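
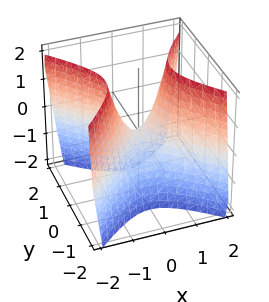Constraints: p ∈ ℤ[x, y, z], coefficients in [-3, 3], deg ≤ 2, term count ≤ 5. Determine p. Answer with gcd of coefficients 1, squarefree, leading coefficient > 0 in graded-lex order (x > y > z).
First, the degree is 2 — a hyperbolic paraboloid; a quadric.
Next, symmetries: mirror symmetry y ↦ −y ⇒ only even powers of y; it's symmetric under x → −x, forcing even powers of x.
Next, reading off the gridlines: it crosses the y-axis at the gridline y = 0; it crosses the x-axis at the gridline x = 0.
Finally, assembling these constraints gives the stated polynomial.

2*x^2 - 2*y^2 - z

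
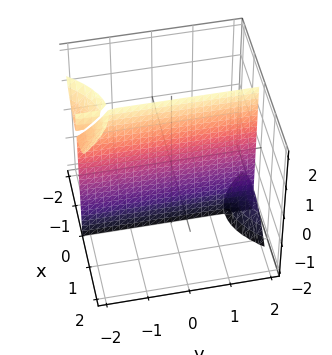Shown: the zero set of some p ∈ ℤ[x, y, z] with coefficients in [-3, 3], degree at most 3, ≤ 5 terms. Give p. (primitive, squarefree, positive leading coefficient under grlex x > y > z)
x^3 + x*y*z + 3*x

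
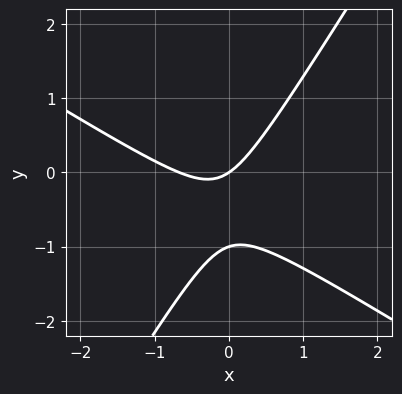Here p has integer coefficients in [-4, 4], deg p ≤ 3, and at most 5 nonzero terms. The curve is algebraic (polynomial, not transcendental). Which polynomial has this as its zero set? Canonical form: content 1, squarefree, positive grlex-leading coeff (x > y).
3*x^2 + 3*x*y - 3*y^2 + 2*x - 3*y

(a) The degree is 2 — a generic line meets the curve in up to 2 points.
(b) Against the integer gridlines: the y-axis gridline crossings are at y ∈ {-1, 0}; it meets the x-axis at x = 0 (among the integer gridlines).
(c) Fitting integer coefficients to these (and the overall shape) gives p.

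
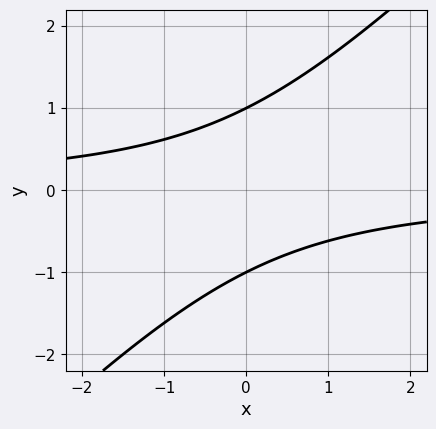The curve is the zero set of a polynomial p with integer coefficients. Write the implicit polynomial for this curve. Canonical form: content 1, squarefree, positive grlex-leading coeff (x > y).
x*y - y^2 + 1

First, degree: no degree-1 curve has this shape, so deg p = 2.
Next, against the integer gridlines: the y-axis gridline crossings are at y ∈ {-1, 1}; the curve avoids every integer x-axis point in the box.
Finally, together with the visible shape, these determine p as stated.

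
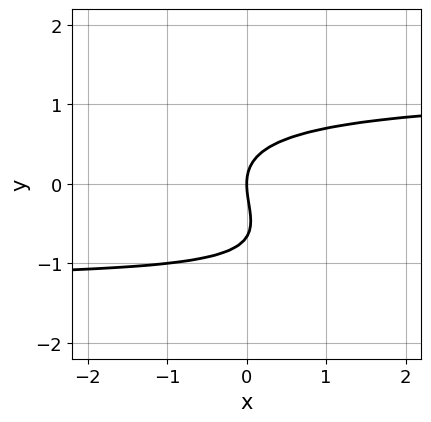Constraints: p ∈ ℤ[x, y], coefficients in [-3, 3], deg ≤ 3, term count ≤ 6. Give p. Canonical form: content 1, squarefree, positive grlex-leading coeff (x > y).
2*x*y^2 + 3*y^3 + 2*y^2 - 3*x

1. Degree: a generic line meets the curve in up to 3 points, so deg p = 3.
2. Reading off the gridlines: one x-axis crossing is at x = 0; it meets the y-axis at y = 0 (among the integer gridlines).
3. Fitting integer coefficients to these (and the overall shape) gives p.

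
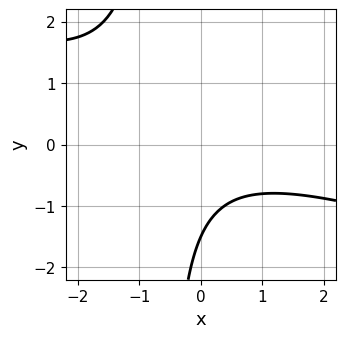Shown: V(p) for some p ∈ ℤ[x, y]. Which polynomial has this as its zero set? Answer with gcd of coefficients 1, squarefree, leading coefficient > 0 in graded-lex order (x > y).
The degree is 2 — the shape is more complex than any degree-1 curve.
Observable constraints: the curve avoids every integer x-axis point in the box.
The integer polynomial consistent with all of this is the stated p.

x^2 + 3*x*y + 2*y + 3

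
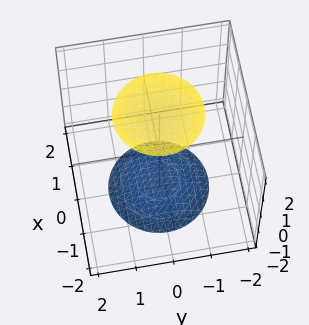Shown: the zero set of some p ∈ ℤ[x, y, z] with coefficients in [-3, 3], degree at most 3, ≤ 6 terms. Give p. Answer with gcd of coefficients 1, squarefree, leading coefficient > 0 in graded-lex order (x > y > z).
(a) The picture has 2 separate pieces. They look like related sheets of one shape, so recover p as a whole.
(b) The degree is 2 — two sheets facing apart; a quadric.
(c) Symmetries: the z ↦ −z reflection is a symmetry, so z appears only in even powers; the surface is invariant under rotation about z: p = q(x² + y², z).
(d) Against the integer gridlines: no y-intercept at any integer in the box; a circular section at z = 2 has radius exactly 1; it misses every integer gridline on the x-axis.
(e) Solving for integer coefficients yields p as stated.

x^2 + y^2 - z^2 + 3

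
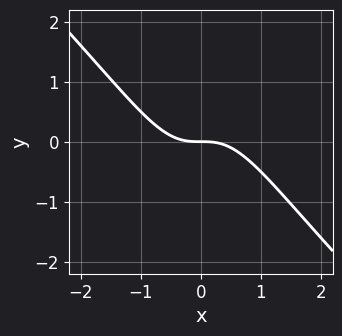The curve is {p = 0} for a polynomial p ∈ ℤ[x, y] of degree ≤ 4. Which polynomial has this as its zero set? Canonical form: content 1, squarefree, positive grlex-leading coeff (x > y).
x^3 + x^2*y + y

1. Degree: a generic line meets the curve in up to 3 points, so deg p = 3.
2. From the visible intercepts: it meets the y-axis at y = 0 (among the integer gridlines); it meets the x-axis at x = 0 (among the integer gridlines).
3. Putting this together gives p.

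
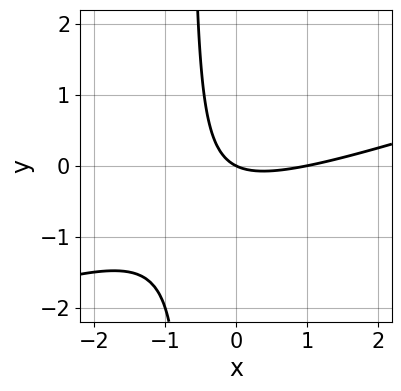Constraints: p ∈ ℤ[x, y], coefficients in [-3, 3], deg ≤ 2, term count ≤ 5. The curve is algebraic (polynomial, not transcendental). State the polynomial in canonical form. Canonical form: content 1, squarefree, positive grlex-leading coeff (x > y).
1. Degree: a generic line meets the curve in up to 2 points, so deg p = 2.
2. From the axis intercepts and sections: the x-axis gridline crossings are at x ∈ {0, 1}; it crosses the y-axis at the gridline y = 0.
3. These observations pin down the coefficients.

x^2 - 3*x*y - x - 2*y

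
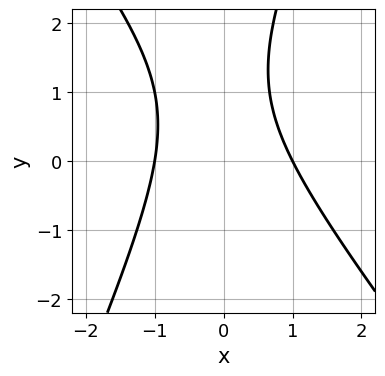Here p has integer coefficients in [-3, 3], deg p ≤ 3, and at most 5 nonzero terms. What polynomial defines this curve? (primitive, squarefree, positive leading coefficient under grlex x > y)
3*x^2 + x*y - y^2 + 2*y - 3

deg p = 2. The shape is more complex than any degree-1 curve.
Checking where it meets the axes: the curve avoids every integer y-axis point in the box; the x-axis gridline crossings are at x ∈ {-1, 1}.
The integer polynomial consistent with all of this is the stated p.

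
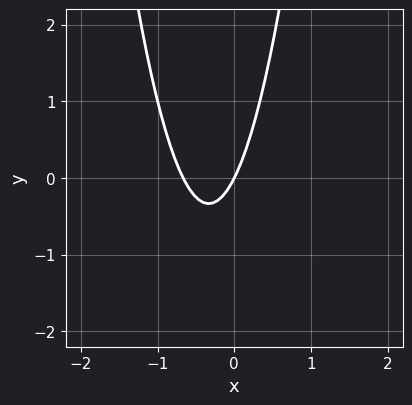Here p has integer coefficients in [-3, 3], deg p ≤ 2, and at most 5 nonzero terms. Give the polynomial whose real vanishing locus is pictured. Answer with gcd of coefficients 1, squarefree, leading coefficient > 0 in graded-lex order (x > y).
First, deg p = 2. The shape is more complex than any degree-1 curve.
Then, reading off the gridlines: it meets the y-axis at y = 0 (among the integer gridlines); one x-axis crossing is at x = 0.
Finally, matching integer coefficients to the picture gives p.

3*x^2 + 2*x - y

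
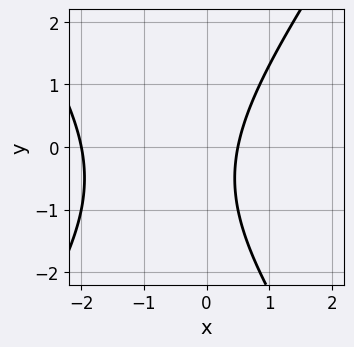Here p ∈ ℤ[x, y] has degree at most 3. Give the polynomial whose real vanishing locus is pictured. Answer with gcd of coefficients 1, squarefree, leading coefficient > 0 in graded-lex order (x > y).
1. Degree: the shape is more complex than any degree-1 curve, so deg p = 2.
2. Reading off the gridlines: the curve avoids every integer y-axis point in the box; it meets the x-axis at x = -2 (among the integer gridlines).
3. Putting this together gives p.

2*x^2 - y^2 + 3*x - y - 2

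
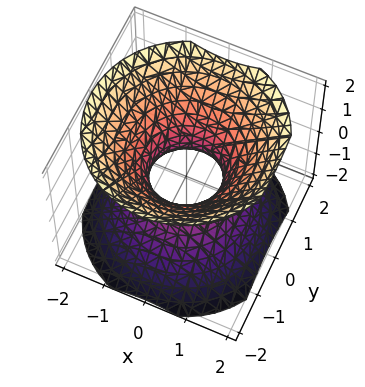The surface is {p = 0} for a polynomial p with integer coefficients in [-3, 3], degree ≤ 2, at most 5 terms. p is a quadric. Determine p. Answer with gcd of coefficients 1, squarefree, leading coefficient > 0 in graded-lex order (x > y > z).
1. The degree is 2 — one connected sheet with a waist; a quadric.
2. Symmetry: every cross-section ⟂ z is a circle, so x, y appear only via x² + y²; mirror symmetry z ↦ −z ⇒ only even powers of z.
3. Reading off the gridlines: no z-intercept at any integer in the box; a circular section at z = 0 has radius between 0 and 1.
4. Assembling these constraints gives the stated polynomial.

3*x^2 + 3*y^2 - 3*z^2 - 2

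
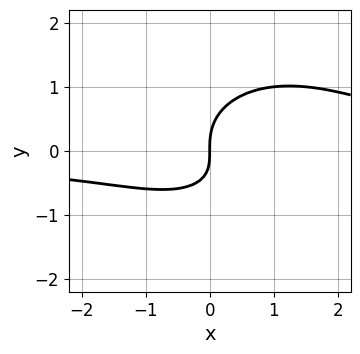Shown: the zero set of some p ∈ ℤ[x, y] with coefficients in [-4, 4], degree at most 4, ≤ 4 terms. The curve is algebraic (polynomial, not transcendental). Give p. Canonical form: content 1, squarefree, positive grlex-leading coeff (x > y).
2*x^2*y + 3*y^3 - 2*x*y - 3*x

(a) deg p = 3. The shape is more complex than any degree-2 curve.
(b) From the visible intercepts: it crosses the x-axis at the gridline x = 0; it meets the y-axis at y = 0 (among the integer gridlines).
(c) Fitting integer coefficients to these (and the overall shape) gives p.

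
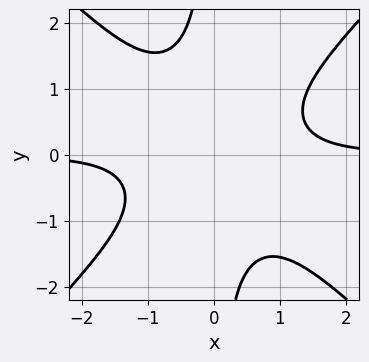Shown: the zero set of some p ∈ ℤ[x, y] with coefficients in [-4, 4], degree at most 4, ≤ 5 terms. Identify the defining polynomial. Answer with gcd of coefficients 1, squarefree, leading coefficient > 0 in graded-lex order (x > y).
First, degree: the shape is more complex than any degree-3 curve, so deg p = 4.
Then, against the integer gridlines: it misses every integer gridline on the y-axis; the curve avoids every integer x-axis point in the box.
Finally, matching integer coefficients to the picture gives p.

2*x^3*y - 2*x*y^3 - y^2 - 2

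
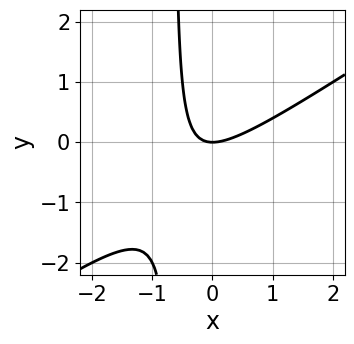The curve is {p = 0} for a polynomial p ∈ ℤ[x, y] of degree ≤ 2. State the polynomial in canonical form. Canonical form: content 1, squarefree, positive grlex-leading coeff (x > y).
First, degree: no degree-1 curve has this shape, so deg p = 2.
Then, checking where it meets the axes: one x-axis crossing is at x = 0; one y-axis crossing is at y = 0.
Finally, the integer polynomial consistent with all of this is the stated p.

2*x^2 - 3*x*y - 2*y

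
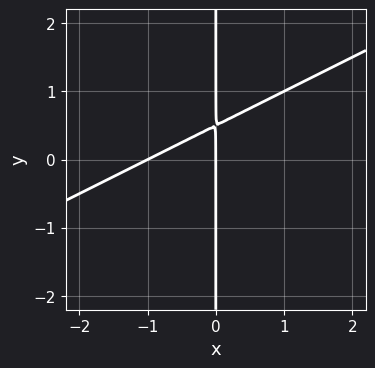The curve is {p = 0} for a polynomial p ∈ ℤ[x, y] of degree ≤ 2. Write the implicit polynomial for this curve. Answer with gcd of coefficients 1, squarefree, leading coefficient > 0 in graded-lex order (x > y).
x^2 - 2*x*y + x

First, the degree is 2 — a generic line meets the curve in up to 2 points.
Then, from the visible intercepts: the visible y-axis segment lies entirely on the curve; among the integer gridlines, it crosses the x-axis at x ∈ {-1, 0}.
Finally, the integer polynomial consistent with all of this is the stated p.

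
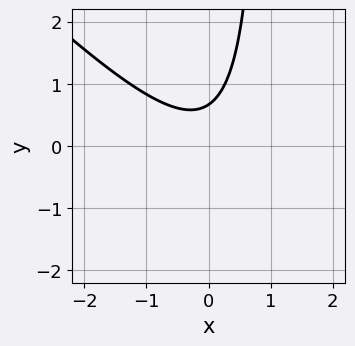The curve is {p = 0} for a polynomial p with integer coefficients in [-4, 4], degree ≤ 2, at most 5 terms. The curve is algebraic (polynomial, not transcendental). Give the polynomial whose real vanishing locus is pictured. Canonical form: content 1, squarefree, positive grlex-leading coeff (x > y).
3*x^2 + 3*x*y - 3*y + 2

deg p = 2. No degree-1 curve has this shape.
From the visible intercepts: the curve avoids every integer x-axis point in the box.
Assembling these constraints gives the stated polynomial.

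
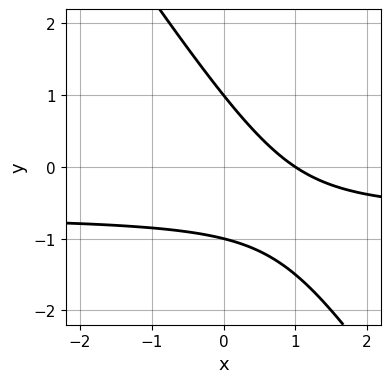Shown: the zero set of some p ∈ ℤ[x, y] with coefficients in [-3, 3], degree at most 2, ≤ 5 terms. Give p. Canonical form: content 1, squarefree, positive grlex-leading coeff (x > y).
First, deg p = 2. No degree-1 curve has this shape.
Then, checking where it meets the axes: it meets the x-axis at x = 1 (among the integer gridlines); among the integer gridlines, it crosses the y-axis at y ∈ {-1, 1}.
Finally, matching integer coefficients to the picture gives p.

3*x*y + 2*y^2 + 2*x - 2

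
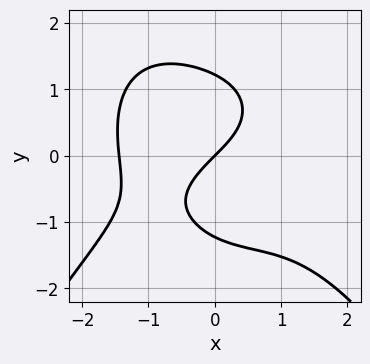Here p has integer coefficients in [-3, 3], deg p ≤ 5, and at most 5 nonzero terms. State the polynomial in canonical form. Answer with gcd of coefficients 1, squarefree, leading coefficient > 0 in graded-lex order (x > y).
The degree is 4 — no degree-3 curve has this shape.
From the axis intercepts and sections: it meets the y-axis at y = 0 (among the integer gridlines); one x-axis crossing is at x = 0.
Putting this together gives p.

x^4 + x^2*y + 2*y^3 + 3*x - 3*y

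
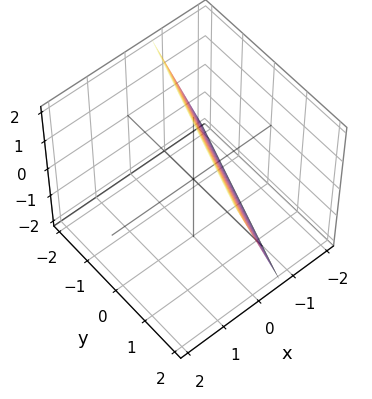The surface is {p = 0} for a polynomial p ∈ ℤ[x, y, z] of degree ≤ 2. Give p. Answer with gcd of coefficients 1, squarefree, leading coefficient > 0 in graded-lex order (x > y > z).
3*x - y - z + 2

1. Degree: the surface is flat (a plane), so deg p = 1.
2. From the axis intercepts and sections: one z-axis crossing is at z = 2; one y-axis crossing is at y = 2.
3. Assembling these constraints gives the stated polynomial.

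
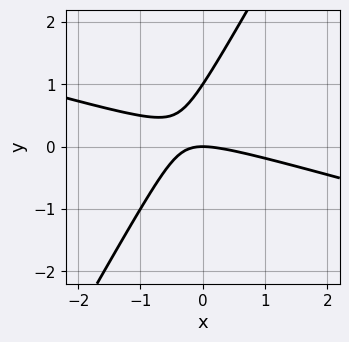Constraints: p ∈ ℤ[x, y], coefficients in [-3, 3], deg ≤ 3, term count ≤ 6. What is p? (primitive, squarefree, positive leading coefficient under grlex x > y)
x^2 + 3*x*y - 2*y^2 + 2*y

The degree is 2 — no degree-1 curve has this shape.
From the axis intercepts and sections: it meets the x-axis at x = 0 (among the integer gridlines); among the integer gridlines, it crosses the y-axis at y ∈ {0, 1}.
These observations pin down the coefficients.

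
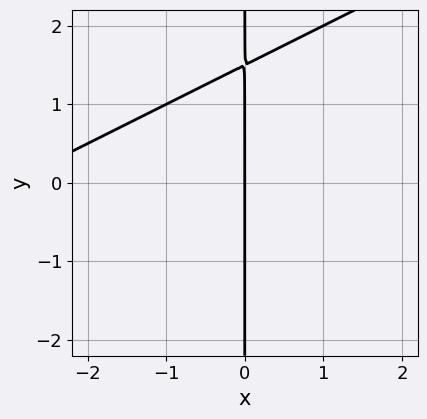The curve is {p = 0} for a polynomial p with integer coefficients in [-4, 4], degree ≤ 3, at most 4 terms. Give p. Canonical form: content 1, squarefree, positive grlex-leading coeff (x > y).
x^2 - 2*x*y + 3*x

First, degree: a generic line meets the curve in up to 2 points, so deg p = 2.
Next, reading off the gridlines: the visible y-axis segment lies entirely on the curve; one x-axis crossing is at x = 0.
Finally, matching integer coefficients to the picture gives p.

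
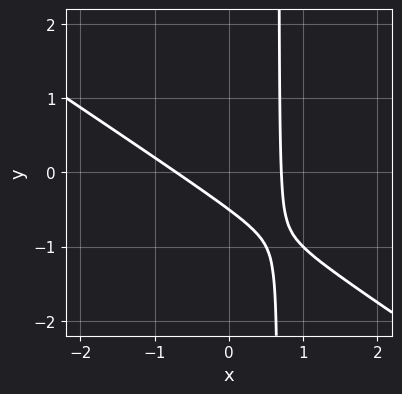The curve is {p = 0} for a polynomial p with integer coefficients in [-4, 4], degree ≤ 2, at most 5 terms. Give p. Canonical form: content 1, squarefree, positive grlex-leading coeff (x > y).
2*x^2 + 3*x*y - 2*y - 1

Degree: a generic line meets the curve in up to 2 points, so deg p = 2.
Solving for integer coefficients yields p as stated.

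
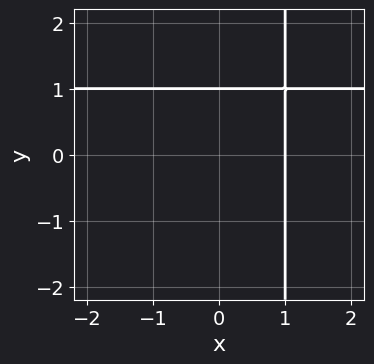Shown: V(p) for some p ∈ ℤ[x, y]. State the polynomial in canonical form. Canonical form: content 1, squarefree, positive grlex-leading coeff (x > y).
x*y - x - y + 1

1. deg p = 2. No degree-1 curve has this shape.
2. Observable constraints: one x-axis crossing is at x = 1; it meets the y-axis at y = 1 (among the integer gridlines).
3. Putting this together gives p.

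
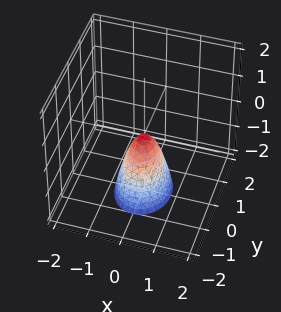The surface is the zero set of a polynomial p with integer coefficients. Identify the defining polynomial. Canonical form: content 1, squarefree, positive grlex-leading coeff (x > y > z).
(a) The degree is 2 — a paraboloid; a quadric.
(b) Symmetries: it's symmetric under x → −x, forcing even powers of x; the y ↦ −y reflection is a symmetry, so y appears only in even powers.
(c) Against the integer gridlines: it crosses the z-axis at the gridline z = 0; it crosses the y-axis at the gridline y = 0.
(d) Matching integer coefficients to the picture gives p.

3*x^2 + 2*y^2 + z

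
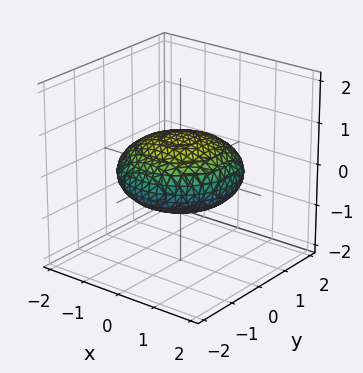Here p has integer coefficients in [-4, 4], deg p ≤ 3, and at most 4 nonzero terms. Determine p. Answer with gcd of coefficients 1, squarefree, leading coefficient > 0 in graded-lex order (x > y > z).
x^2 + y^2 + 3*z^2 - 2

deg p = 2.
Symmetries: every cross-section ⟂ z is a circle, so x, y appear only via x² + y².
Observable constraints: a circular section at z = 0 has radius between 1 and 2.
The integer polynomial consistent with all of this is the stated p.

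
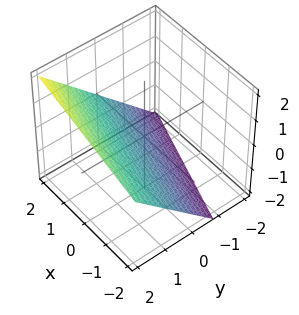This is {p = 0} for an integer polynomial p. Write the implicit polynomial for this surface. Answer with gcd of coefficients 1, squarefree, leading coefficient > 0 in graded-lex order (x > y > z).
x + 3*y - 3*z - 2

(a) deg p = 1. Every cross-section is a straight line — this is a plane.
(b) Against the integer gridlines: it crosses the x-axis at the gridline x = 2.
(c) Solving for integer coefficients yields p as stated.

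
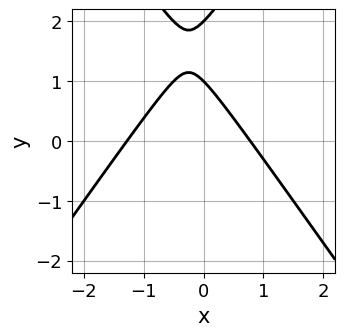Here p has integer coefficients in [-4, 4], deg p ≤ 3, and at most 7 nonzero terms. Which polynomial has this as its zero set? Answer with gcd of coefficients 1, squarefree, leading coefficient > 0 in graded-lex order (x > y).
(a) Degree: the shape is more complex than any degree-1 curve, so deg p = 2.
(b) Observable constraints: among the integer gridlines, it crosses the y-axis at y ∈ {1, 2}.
(c) Fitting integer coefficients to these (and the overall shape) gives p.

2*x^2 - y^2 + x + 3*y - 2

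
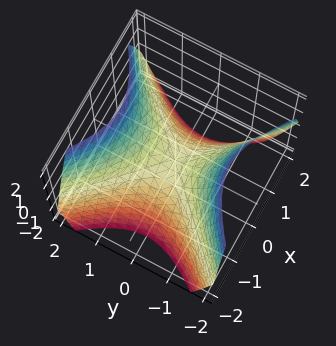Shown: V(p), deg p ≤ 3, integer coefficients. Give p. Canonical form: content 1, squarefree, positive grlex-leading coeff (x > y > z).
x^2 - y^2 + z

The degree is 2 — a hyperbolic paraboloid; a quadric.
Symmetries: it's symmetric under x → −x, forcing even powers of x; the y ↦ −y reflection is a symmetry, so y appears only in even powers.
Checking where it meets the axes: it meets the z-axis at z = 0 (among the integer gridlines); it meets the y-axis at y = 0 (among the integer gridlines).
Matching integer coefficients to the picture gives p.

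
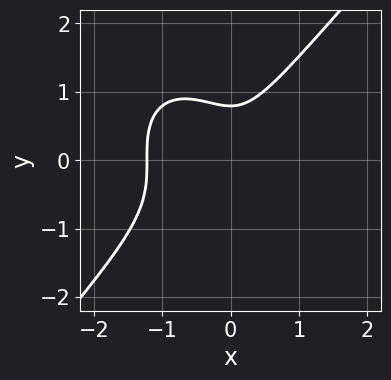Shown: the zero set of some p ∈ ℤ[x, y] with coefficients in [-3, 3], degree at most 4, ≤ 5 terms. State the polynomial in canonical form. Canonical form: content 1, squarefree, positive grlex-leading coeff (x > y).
(a) The degree is 3 — the shape is more complex than any degree-2 curve.
(b) Putting this together gives p.

3*x^3 - 2*y^3 + 3*x^2 + 1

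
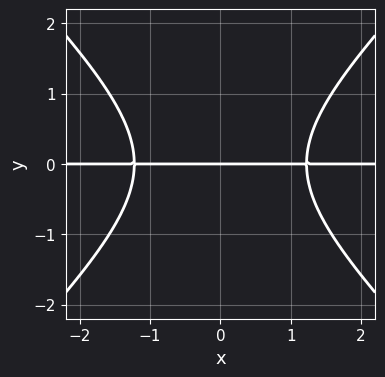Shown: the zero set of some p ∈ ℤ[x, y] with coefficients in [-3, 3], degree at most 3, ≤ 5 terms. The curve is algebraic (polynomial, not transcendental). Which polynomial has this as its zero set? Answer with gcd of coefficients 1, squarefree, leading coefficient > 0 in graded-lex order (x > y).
2*x^2*y - 2*y^3 - 3*y

First, degree: no degree-2 curve has this shape, so deg p = 3.
Next, symmetries: the x ↦ −x reflection is a symmetry, so x appears only in even powers.
Next, checking where it meets the axes: the visible x-axis segment lies entirely on the curve; one y-axis crossing is at y = 0.
Finally, fitting integer coefficients to these (and the overall shape) gives p.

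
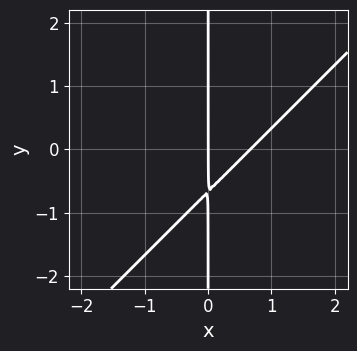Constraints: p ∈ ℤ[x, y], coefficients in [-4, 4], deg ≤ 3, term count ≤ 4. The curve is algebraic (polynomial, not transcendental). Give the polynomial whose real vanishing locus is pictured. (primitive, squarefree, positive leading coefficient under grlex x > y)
1. The degree is 2 — a generic line meets the curve in up to 2 points.
2. From the axis intercepts and sections: the visible y-axis segment lies entirely on the curve; it crosses the x-axis at the gridline x = 0.
3. Together with the visible shape, these determine p as stated.

3*x^2 - 3*x*y - 2*x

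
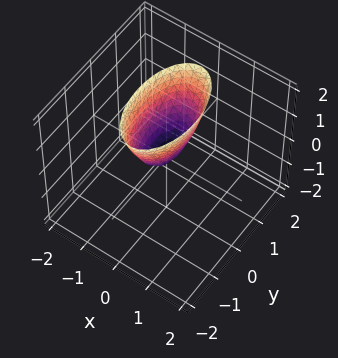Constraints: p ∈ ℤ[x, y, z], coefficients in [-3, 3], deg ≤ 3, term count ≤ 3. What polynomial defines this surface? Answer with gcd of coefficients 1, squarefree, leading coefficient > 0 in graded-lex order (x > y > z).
1. The degree is 2 — a single bowl opening along one axis; a quadric.
2. Symmetries: it's symmetric under x → −x, forcing even powers of x; mirror symmetry y ↦ −y ⇒ only even powers of y.
3. Observable constraints: it meets the x-axis at x = 0 (among the integer gridlines); it meets the z-axis at z = 0 (among the integer gridlines); it crosses the y-axis at the gridline y = 0.
4. The integer polynomial consistent with all of this is the stated p.

3*x^2 + y^2 - z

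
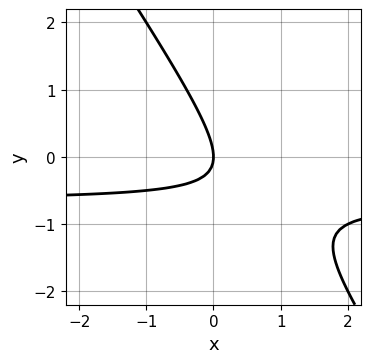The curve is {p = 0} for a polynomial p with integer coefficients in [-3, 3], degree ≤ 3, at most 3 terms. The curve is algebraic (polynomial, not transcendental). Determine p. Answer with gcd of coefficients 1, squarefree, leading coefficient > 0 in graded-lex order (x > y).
3*x*y + 2*y^2 + 2*x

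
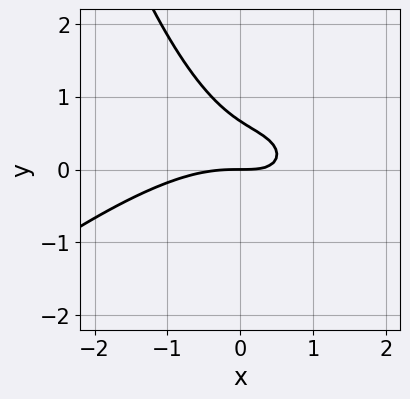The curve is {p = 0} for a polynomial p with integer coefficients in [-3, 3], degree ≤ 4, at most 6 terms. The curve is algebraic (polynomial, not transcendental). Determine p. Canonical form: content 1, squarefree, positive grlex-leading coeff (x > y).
x^3 - x^2*y + 2*x*y + 3*y^2 - 2*y

1. deg p = 3. No degree-2 curve has this shape.
2. From the visible intercepts: it meets the y-axis at y = 0 (among the integer gridlines); it meets the x-axis at x = 0 (among the integer gridlines).
3. Putting this together gives p.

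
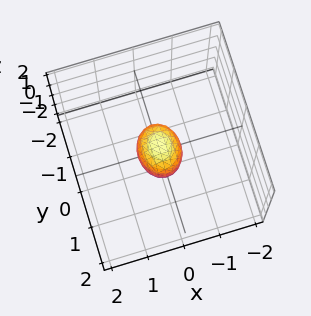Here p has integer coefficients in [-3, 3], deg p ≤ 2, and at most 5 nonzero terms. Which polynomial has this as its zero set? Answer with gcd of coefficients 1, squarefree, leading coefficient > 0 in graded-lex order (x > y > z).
3*x^2 + 2*y^2 + 2*z^2 - 1

(a) deg p = 2. A closed, bounded, convex surface; a quadric.
(b) Symmetries: it's symmetric under z → −z, forcing even powers of z; the y ↦ −y reflection is a symmetry, so y appears only in even powers; the x ↦ −x reflection is a symmetry, so x appears only in even powers.
(c) These observations pin down the coefficients.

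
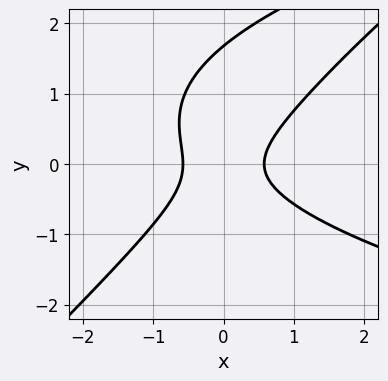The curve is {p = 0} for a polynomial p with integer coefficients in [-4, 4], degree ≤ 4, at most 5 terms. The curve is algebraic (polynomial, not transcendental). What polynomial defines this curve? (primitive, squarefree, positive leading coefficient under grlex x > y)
2*x*y^2 - 2*y^3 - 3*x^2 + 3*y^2 + 1

The degree is 3 — the shape is more complex than any degree-2 curve.
Matching integer coefficients to the picture gives p.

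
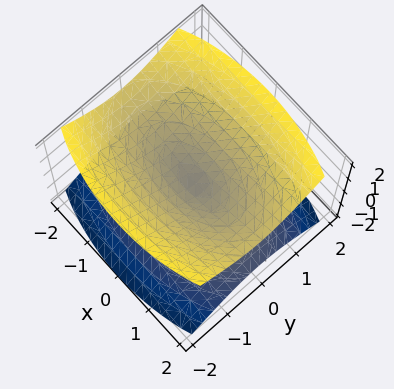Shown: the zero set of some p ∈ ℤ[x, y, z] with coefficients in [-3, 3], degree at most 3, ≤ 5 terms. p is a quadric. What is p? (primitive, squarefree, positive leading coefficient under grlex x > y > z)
x^2 + 3*y^2 - 3*z^2

1. I count 2 distinct pieces. They look like related sheets of one shape, so recover p as a whole.
2. The degree is 2 — two nappes meeting at a single point; a quadric.
3. Symmetries: it's symmetric under x → −x, forcing even powers of x; it's symmetric under y → −y, forcing even powers of y; mirror symmetry z ↦ −z ⇒ only even powers of z.
4. From the axis intercepts and sections: it crosses the y-axis at the gridline y = 0; one x-axis crossing is at x = 0; it meets the z-axis at z = 0 (among the integer gridlines).
5. Assembling these constraints gives the stated polynomial.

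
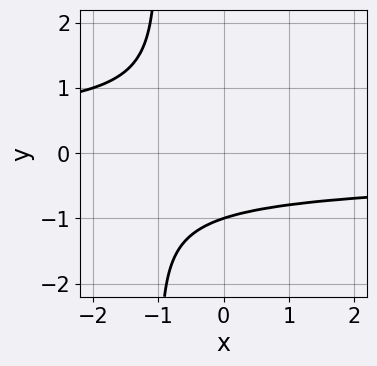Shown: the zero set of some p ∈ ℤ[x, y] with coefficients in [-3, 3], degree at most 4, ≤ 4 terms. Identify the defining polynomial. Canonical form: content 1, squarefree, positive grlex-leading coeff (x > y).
x*y^3 + y^3 + 1

(a) Degree: a generic line meets the curve in up to 4 points, so deg p = 4.
(b) From the visible intercepts: it meets the y-axis at y = -1 (among the integer gridlines); the curve avoids every integer x-axis point in the box.
(c) Matching integer coefficients to the picture gives p.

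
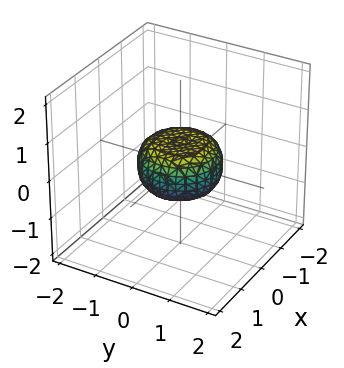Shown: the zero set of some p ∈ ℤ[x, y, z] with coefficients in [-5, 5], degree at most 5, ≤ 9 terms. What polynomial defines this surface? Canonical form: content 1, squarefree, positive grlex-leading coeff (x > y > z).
2*x^4 + 4*x^2*y^2 + 2*y^4 - x^2 - y^2 + 3*z^2 - 1

First, deg p = 4. No degree-3 surface has this shape.
Then, symmetries: rotational symmetry about the z-axis ⇒ p depends on x, y only through x² + y².
Then, checking where it meets the axes: among the integer gridlines, it crosses the y-axis at y ∈ {-1, 1}; a circular section at z = 0 has radius exactly 1; among the integer gridlines, it crosses the x-axis at x ∈ {-1, 1}.
Finally, fitting integer coefficients to these (and the overall shape) gives p.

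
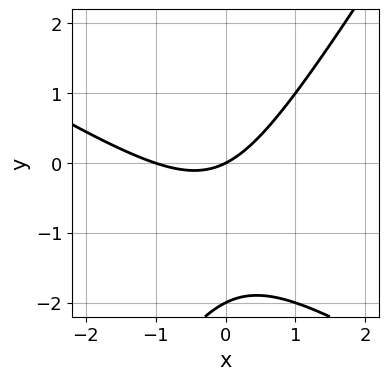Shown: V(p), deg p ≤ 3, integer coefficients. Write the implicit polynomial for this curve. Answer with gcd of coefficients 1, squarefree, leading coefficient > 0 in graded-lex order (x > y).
x^2 + x*y - y^2 + x - 2*y

1. The degree is 2 — a generic line meets the curve in up to 2 points.
2. From the axis intercepts and sections: among the integer gridlines, it crosses the x-axis at x ∈ {-1, 0}; the y-axis gridline crossings are at y ∈ {-2, 0}.
3. Fitting integer coefficients to these (and the overall shape) gives p.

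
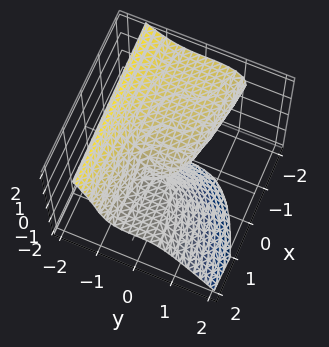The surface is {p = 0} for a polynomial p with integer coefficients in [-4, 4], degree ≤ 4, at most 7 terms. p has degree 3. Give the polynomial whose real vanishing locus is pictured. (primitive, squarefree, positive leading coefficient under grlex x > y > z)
x*z^2 - 2*y^3 - z^3 - 2*x*z + z

(a) deg p = 3. A generic line meets the surface in up to 3 points.
(b) Reading off the gridlines: it crosses the y-axis at the gridline y = 0; every point of the x-axis in the box is on the surface; the z-axis gridline crossings are at z ∈ {-1, 0, 1}.
(c) The integer polynomial consistent with all of this is the stated p.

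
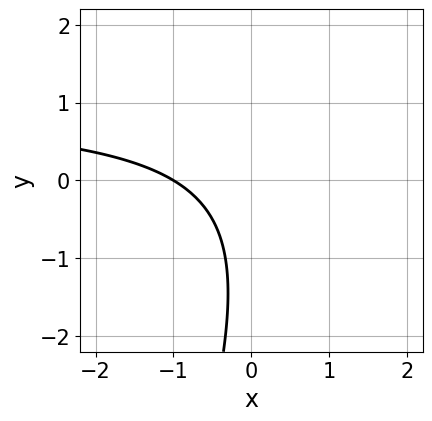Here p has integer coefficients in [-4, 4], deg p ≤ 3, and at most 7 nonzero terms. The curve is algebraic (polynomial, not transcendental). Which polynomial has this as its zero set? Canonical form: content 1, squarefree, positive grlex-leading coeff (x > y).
Degree: a generic line meets the curve in up to 2 points, so deg p = 2.
From the visible intercepts: the curve avoids every integer y-axis point in the box; it crosses the x-axis at the gridline x = -1.
The integer polynomial consistent with all of this is the stated p.

3*x*y - y^2 - 3*x - 2*y - 3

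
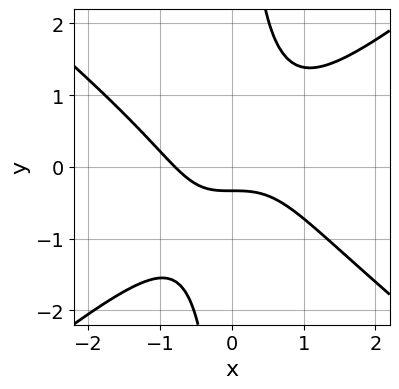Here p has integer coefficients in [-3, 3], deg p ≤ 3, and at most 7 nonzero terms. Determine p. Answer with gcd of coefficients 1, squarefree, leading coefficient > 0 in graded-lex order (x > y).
2*x^3 - 3*x*y^2 - x*y + 3*y + 1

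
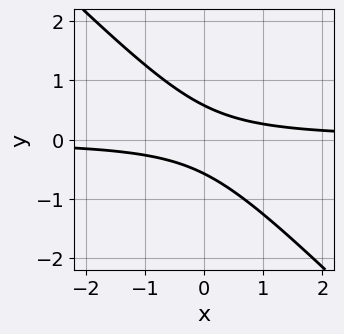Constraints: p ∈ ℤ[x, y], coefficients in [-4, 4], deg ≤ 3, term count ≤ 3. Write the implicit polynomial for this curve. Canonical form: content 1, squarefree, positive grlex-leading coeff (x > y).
First, deg p = 2.
Next, from the axis intercepts and sections: the curve avoids every integer x-axis point in the box.
Finally, matching integer coefficients to the picture gives p.

3*x*y + 3*y^2 - 1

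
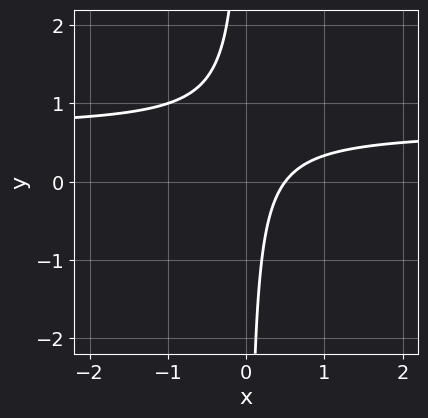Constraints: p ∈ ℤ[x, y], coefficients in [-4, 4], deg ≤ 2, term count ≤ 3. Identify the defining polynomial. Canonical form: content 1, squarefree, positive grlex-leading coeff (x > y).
First, the degree is 2 — a generic line meets the curve in up to 2 points.
Next, from the visible intercepts: no y-intercept at any integer in the box.
Finally, putting this together gives p.

3*x*y - 2*x + 1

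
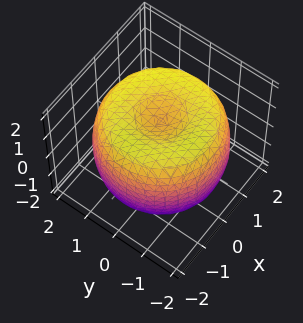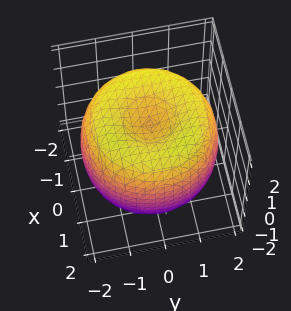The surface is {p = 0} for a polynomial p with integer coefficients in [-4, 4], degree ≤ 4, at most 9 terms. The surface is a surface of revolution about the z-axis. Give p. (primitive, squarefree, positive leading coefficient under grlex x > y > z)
x^4 + 2*x^2*y^2 + y^4 - 3*x^2 - 3*y^2 + 2*z^2 - 2

1. The degree is 4 — a generic line meets the surface in up to 4 points.
2. Symmetries: rotational symmetry about the z-axis ⇒ p depends on x, y only through x² + y².
3. Checking where it meets the axes: among the integer gridlines, it crosses the z-axis at z ∈ {-1, 1}; a circular section at z = 1 has radius between 1 and 2.
4. Matching integer coefficients to the picture gives p.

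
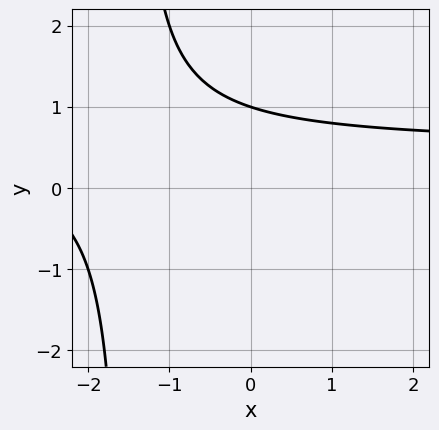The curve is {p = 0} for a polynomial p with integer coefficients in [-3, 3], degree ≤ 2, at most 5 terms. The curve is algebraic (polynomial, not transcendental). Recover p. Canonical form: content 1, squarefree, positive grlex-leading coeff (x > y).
1. Degree: a generic line meets the curve in up to 2 points, so deg p = 2.
2. From the visible intercepts: it misses every integer gridline on the x-axis; it meets the y-axis at y = 1 (among the integer gridlines).
3. Assembling these constraints gives the stated polynomial.

2*x*y - x + 3*y - 3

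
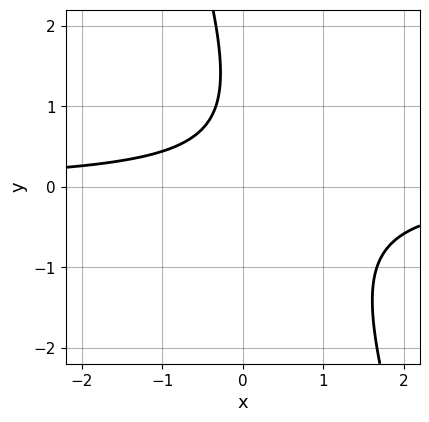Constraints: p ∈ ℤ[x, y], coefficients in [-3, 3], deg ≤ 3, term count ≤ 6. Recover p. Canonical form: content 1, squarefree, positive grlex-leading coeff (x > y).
1. Degree: no degree-1 curve has this shape, so deg p = 2.
2. Checking where it meets the axes: the curve avoids every integer y-axis point in the box; it misses every integer gridline on the x-axis.
3. The integer polynomial consistent with all of this is the stated p.

3*x*y + y^2 - 2*y + 2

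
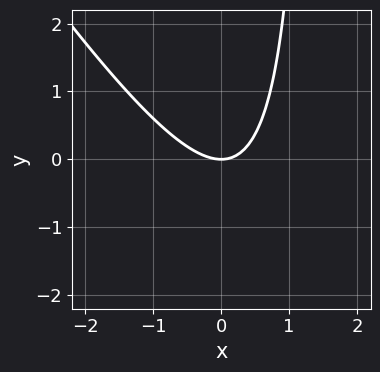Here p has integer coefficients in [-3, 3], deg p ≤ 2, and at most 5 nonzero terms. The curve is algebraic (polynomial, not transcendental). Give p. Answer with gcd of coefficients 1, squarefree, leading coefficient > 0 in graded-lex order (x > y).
(a) Degree: the shape is more complex than any degree-1 curve, so deg p = 2.
(b) Checking where it meets the axes: one x-axis crossing is at x = 0; it meets the y-axis at y = 0 (among the integer gridlines).
(c) The integer polynomial consistent with all of this is the stated p.

3*x^2 + 2*x*y - 3*y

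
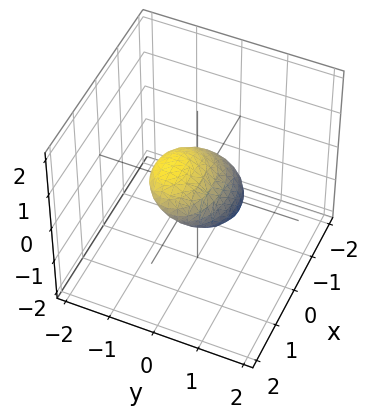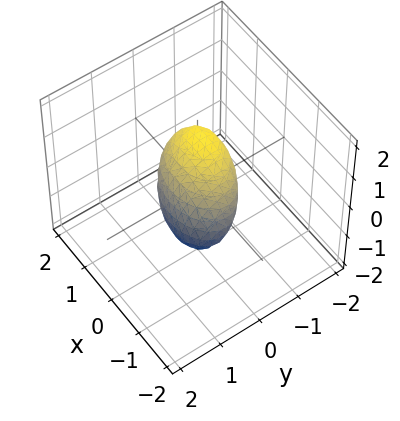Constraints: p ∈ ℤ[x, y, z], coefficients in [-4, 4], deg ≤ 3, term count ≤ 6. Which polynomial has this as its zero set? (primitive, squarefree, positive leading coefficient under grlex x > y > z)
1. Degree: the shape is more complex than any degree-1 surface, so deg p = 2.
2. Against the integer gridlines: among the integer gridlines, it crosses the x-axis at x ∈ {-1, 1}.
3. These observations pin down the coefficients.

x^2 - x*z + 2*y^2 + 2*y*z + 2*z^2 - 1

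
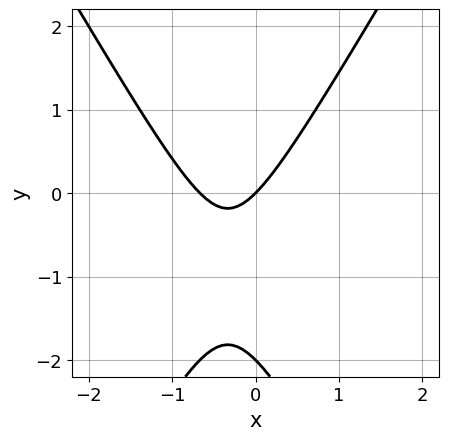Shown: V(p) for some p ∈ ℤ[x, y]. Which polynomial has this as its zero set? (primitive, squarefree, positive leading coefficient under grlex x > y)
(a) The degree is 2 — no degree-1 curve has this shape.
(b) Checking where it meets the axes: it meets the x-axis at x = 0 (among the integer gridlines); among the integer gridlines, it crosses the y-axis at y ∈ {-2, 0}.
(c) Fitting integer coefficients to these (and the overall shape) gives p.

3*x^2 - y^2 + 2*x - 2*y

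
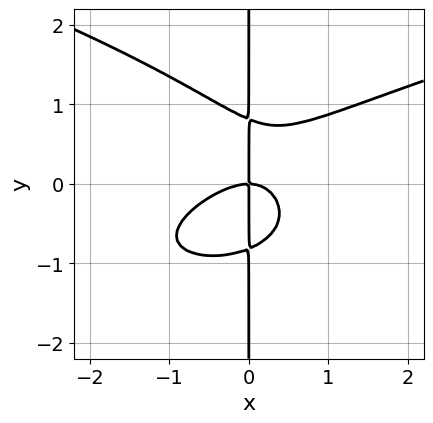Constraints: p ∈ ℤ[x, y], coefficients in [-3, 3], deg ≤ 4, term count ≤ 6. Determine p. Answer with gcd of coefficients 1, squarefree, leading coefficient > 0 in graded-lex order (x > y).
3*x*y^3 - 2*x^3 + 2*x^2*y - 2*x*y

The degree is 4 — a generic line meets the curve in up to 4 points.
Against the integer gridlines: the visible y-axis segment lies entirely on the curve; it meets the x-axis at x = 0 (among the integer gridlines).
These observations pin down the coefficients.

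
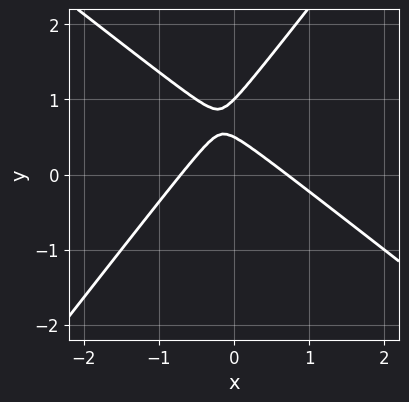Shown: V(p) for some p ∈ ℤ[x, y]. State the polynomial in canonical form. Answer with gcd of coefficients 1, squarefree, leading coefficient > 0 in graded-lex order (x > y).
2*x^2 + x*y - 2*y^2 + 3*y - 1

1. Degree: the shape is more complex than any degree-1 curve, so deg p = 2.
2. Observable constraints: it crosses the y-axis at the gridline y = 1.
3. Fitting integer coefficients to these (and the overall shape) gives p.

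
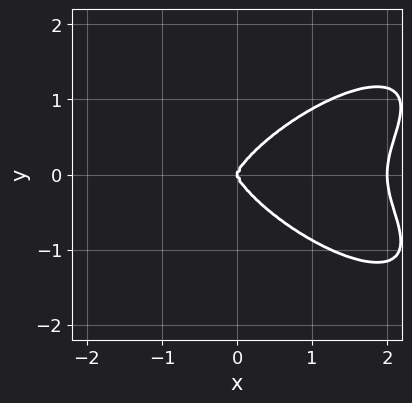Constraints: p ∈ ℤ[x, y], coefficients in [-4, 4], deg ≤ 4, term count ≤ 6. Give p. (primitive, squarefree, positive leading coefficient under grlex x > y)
x^4 - x^2*y^2 + 3*y^4 - 2*x^3

(a) Degree: no degree-3 curve has this shape, so deg p = 4.
(b) Symmetries: the y ↦ −y reflection is a symmetry, so y appears only in even powers.
(c) Checking where it meets the axes: it meets the y-axis at y = 0 (among the integer gridlines); among the integer gridlines, it crosses the x-axis at x ∈ {0, 2}.
(d) The integer polynomial consistent with all of this is the stated p.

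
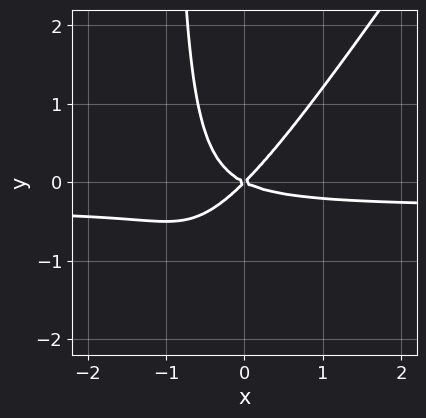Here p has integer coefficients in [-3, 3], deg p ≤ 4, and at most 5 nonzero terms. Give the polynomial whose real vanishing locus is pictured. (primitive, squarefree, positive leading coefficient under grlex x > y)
3*x^2*y - 2*x*y^2 + x^2 + x*y - 2*y^2

deg p = 3. The shape is more complex than any degree-2 curve.
Checking where it meets the axes: one x-axis crossing is at x = 0; one y-axis crossing is at y = 0.
Putting this together gives p.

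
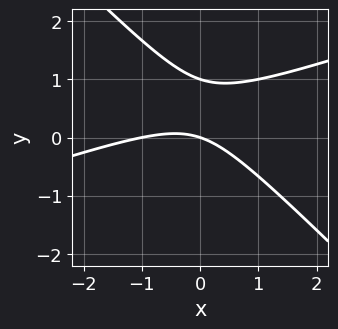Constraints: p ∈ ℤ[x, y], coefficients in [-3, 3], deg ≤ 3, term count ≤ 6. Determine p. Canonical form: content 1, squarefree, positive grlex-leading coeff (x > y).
x^2 - 2*x*y - 3*y^2 + x + 3*y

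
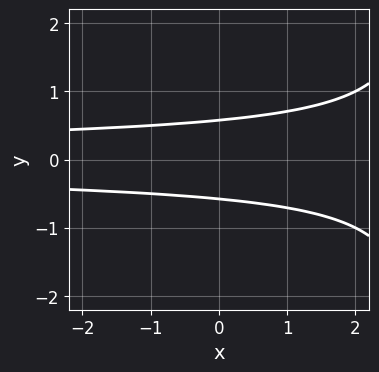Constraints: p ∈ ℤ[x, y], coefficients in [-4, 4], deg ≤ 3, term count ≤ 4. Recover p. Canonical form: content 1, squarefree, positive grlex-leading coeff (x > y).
x*y^2 - 3*y^2 + 1

First, degree: the shape is more complex than any degree-2 curve, so deg p = 3.
Then, symmetries: mirror symmetry y ↦ −y ⇒ only even powers of y.
Then, from the axis intercepts and sections: it misses every integer gridline on the x-axis.
Finally, matching integer coefficients to the picture gives p.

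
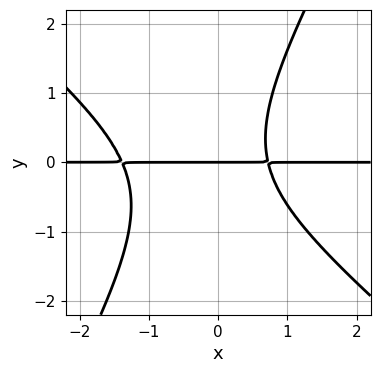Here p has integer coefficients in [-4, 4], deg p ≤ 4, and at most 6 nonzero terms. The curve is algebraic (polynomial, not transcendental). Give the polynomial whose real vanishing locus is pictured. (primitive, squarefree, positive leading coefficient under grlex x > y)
(a) Degree: the shape is more complex than any degree-2 curve, so deg p = 3.
(b) Reading off the gridlines: one y-axis crossing is at y = 0; the visible x-axis segment lies entirely on the curve.
(c) The integer polynomial consistent with all of this is the stated p.

3*x^2*y + 2*x*y^2 - 2*y^3 + 2*x*y - 3*y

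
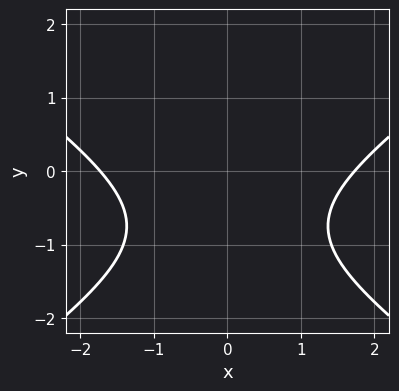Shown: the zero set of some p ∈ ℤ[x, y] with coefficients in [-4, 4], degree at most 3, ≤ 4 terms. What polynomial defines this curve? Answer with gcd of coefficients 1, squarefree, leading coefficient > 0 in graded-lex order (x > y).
deg p = 2. The shape is more complex than any degree-1 curve.
Symmetries: mirror symmetry x ↦ −x ⇒ only even powers of x.
Observable constraints: the curve avoids every integer y-axis point in the box.
Fitting integer coefficients to these (and the overall shape) gives p.

x^2 - 2*y^2 - 3*y - 3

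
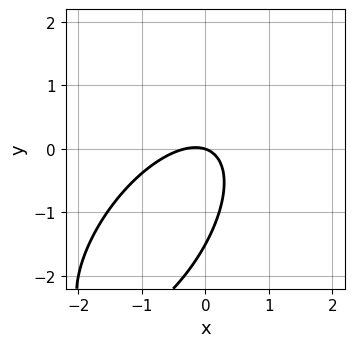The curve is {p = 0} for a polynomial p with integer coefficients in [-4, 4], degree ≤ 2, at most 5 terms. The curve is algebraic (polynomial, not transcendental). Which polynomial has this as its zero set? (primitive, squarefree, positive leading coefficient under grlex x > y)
First, deg p = 2. No degree-1 curve has this shape.
Then, checking where it meets the axes: it meets the x-axis at x = 0 (among the integer gridlines); one y-axis crossing is at y = 0.
Finally, solving for integer coefficients yields p as stated.

3*x^2 - 3*x*y + 2*y^2 + x + 3*y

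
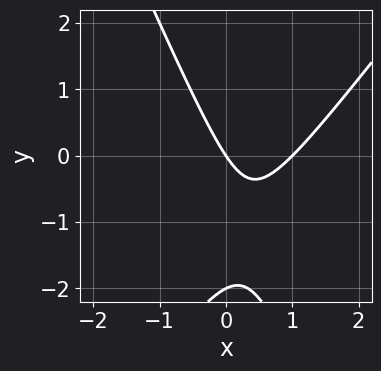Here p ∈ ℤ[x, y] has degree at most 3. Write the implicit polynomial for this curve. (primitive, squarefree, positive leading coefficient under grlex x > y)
First, deg p = 2.
Next, from the visible intercepts: among the integer gridlines, it crosses the x-axis at x ∈ {0, 1}; the y-axis gridline crossings are at y ∈ {-2, 0}.
Finally, together with the visible shape, these determine p as stated.

3*x^2 - x*y - y^2 - 3*x - 2*y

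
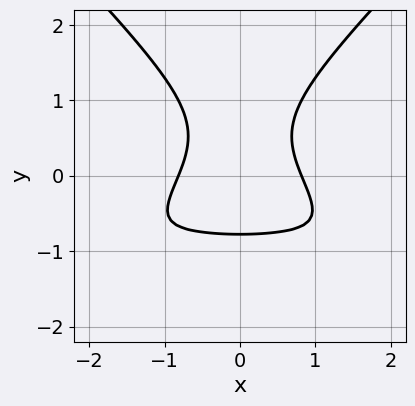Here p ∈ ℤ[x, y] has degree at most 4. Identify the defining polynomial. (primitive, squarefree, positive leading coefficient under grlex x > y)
3*x^2*y - 3*y^3 + 3*x^2 + y^2 - 2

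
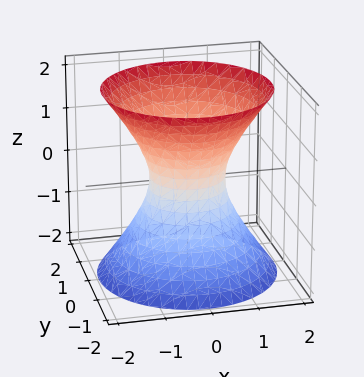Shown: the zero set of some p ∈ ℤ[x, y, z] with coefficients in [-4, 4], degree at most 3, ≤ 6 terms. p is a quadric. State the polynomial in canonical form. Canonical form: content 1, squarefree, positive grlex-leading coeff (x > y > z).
First, degree: an hourglass — one-sheet hyperboloid; a quadric, so deg p = 2.
Then, symmetries: the z-axis is an axis of rotation, so x and y enter only as x² + y²; it's symmetric under z → −z, forcing even powers of z.
Then, from the visible intercepts: a circular section at z = 1 has radius between 1 and 2; no z-intercept at any integer in the box.
Finally, fitting integer coefficients to these (and the overall shape) gives p.

3*x^2 + 3*y^2 - 2*z^2 - 2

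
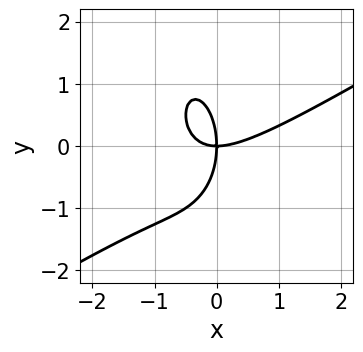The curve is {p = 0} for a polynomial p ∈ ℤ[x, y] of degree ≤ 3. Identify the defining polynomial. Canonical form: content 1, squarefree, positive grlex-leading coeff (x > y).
2*x^3 - 3*x^2*y - y^3 - 3*x*y

The degree is 3 — the shape is more complex than any degree-2 curve.
Checking where it meets the axes: it meets the x-axis at x = 0 (among the integer gridlines); it crosses the y-axis at the gridline y = 0.
Assembling these constraints gives the stated polynomial.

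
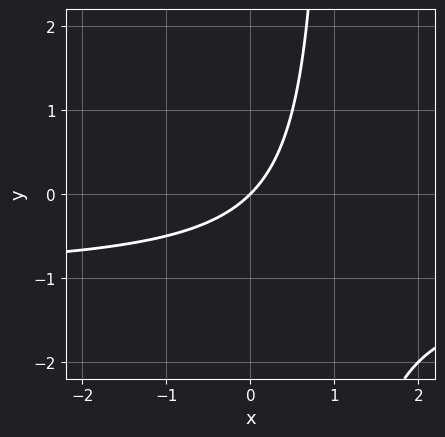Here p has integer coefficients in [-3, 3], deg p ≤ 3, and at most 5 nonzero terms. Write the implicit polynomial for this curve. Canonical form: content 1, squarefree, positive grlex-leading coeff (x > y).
1. deg p = 2. A generic line meets the curve in up to 2 points.
2. From the visible intercepts: it crosses the y-axis at the gridline y = 0; it meets the x-axis at x = 0 (among the integer gridlines).
3. Putting this together gives p.

x*y + x - y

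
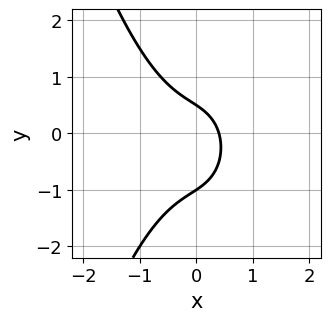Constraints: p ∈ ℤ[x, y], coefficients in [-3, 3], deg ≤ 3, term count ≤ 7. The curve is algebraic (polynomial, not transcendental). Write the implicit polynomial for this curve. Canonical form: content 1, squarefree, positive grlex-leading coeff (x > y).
3*x^3 + 2*y^2 + 2*x + y - 1

1. Degree: the shape is more complex than any degree-2 curve, so deg p = 3.
2. Reading off the gridlines: one y-axis crossing is at y = -1.
3. These observations pin down the coefficients.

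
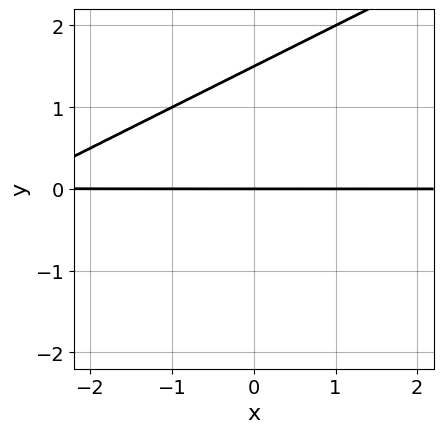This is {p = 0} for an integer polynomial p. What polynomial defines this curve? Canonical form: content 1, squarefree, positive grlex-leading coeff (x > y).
x*y - 2*y^2 + 3*y

(a) deg p = 2. A generic line meets the curve in up to 2 points.
(b) Reading off the gridlines: the visible x-axis segment lies entirely on the curve; it crosses the y-axis at the gridline y = 0.
(c) Fitting integer coefficients to these (and the overall shape) gives p.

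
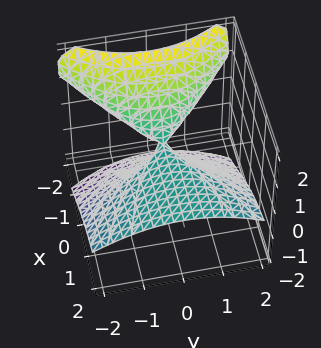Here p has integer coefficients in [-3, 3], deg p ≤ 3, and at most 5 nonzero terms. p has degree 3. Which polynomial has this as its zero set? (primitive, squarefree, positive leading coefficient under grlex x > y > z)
z^3 + 3*x*z + y^2 + z

Degree: the shape is more complex than any degree-2 surface, so deg p = 3.
Against the integer gridlines: one z-axis crossing is at z = 0; the visible x-axis segment lies entirely on the surface; it crosses the y-axis at the gridline y = 0.
Solving for integer coefficients yields p as stated.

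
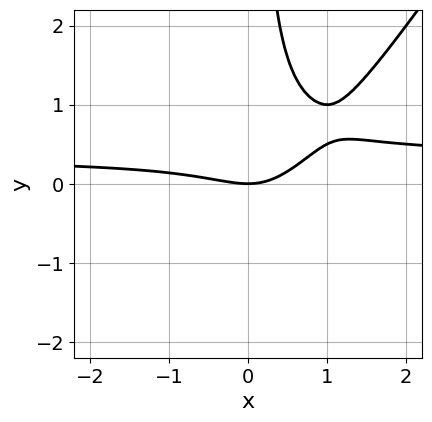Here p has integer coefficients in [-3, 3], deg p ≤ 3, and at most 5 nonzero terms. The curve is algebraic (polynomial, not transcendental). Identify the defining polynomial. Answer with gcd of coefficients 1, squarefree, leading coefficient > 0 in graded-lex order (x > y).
3*x^2*y - 2*x*y^2 - x^2 - 2*x*y + 2*y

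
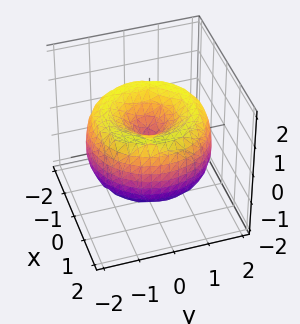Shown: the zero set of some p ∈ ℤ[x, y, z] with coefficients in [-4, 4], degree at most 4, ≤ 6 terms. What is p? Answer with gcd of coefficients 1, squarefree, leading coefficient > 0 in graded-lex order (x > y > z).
1. deg p = 4. The shape is more complex than any degree-3 surface.
2. By symmetry, the z-axis is an axis of rotation, so x and y enter only as x² + y².
3. From the axis intercepts and sections: one y-axis crossing is at y = 0; it meets the x-axis at x = 0 (among the integer gridlines).
4. Fitting integer coefficients to these (and the overall shape) gives p.

x^4 + 2*x^2*y^2 + y^4 - 3*x^2 - 3*y^2 + 2*z^2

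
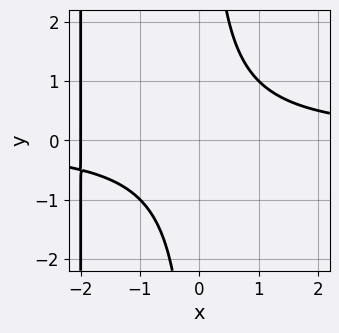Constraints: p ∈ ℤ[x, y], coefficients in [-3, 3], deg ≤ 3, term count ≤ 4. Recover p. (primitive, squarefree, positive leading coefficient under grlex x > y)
x^2*y + 2*x*y - x - 2

(a) The degree is 3 — the shape is more complex than any degree-2 curve.
(b) From the visible intercepts: no y-intercept at any integer in the box; one x-axis crossing is at x = -2.
(c) Solving for integer coefficients yields p as stated.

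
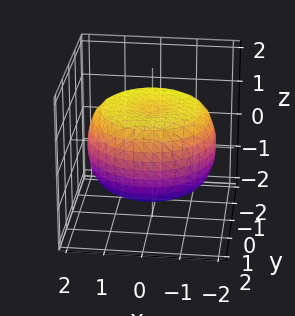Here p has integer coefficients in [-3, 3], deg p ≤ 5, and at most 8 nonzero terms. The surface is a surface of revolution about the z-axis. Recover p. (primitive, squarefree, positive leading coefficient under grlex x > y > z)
1. The degree is 4 — no degree-3 surface has this shape.
2. Symmetry: every cross-section ⟂ z is a circle, so x, y appear only via x² + y².
3. Against the integer gridlines: among the integer gridlines, it crosses the z-axis at z ∈ {-1, 1}; a circular section at z = 0 has radius between 1 and 2.
4. These observations pin down the coefficients.

x^4 + 2*x^2*y^2 + y^4 - 2*x^2 - 2*y^2 + 3*z^2 - 3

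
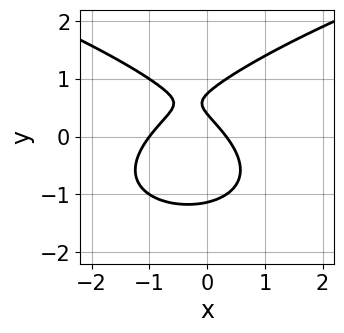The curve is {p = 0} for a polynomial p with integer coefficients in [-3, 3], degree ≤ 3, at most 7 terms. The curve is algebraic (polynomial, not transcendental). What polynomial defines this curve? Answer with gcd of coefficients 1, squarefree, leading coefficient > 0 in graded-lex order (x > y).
3*y^3 - 3*x^2 - 2*x - 3*y + 1

1. Degree: the shape is more complex than any degree-2 curve, so deg p = 3.
2. Reading off the gridlines: one x-axis crossing is at x = -1.
3. These observations pin down the coefficients.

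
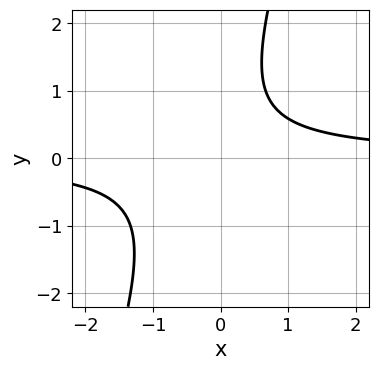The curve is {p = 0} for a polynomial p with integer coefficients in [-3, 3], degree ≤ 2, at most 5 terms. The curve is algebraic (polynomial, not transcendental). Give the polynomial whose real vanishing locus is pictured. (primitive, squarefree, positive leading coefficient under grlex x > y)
3*x*y - y^2 + y - 2

1. The degree is 2 — no degree-1 curve has this shape.
2. Observable constraints: the curve avoids every integer y-axis point in the box; no x-intercept at any integer in the box.
3. Together with the visible shape, these determine p as stated.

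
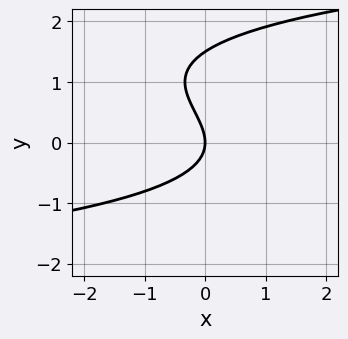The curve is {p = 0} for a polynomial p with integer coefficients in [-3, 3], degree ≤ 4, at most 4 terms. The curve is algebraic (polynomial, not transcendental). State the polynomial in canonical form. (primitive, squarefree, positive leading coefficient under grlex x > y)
First, deg p = 3.
Next, from the axis intercepts and sections: one x-axis crossing is at x = 0; one y-axis crossing is at y = 0.
Finally, solving for integer coefficients yields p as stated.

2*y^3 - 3*y^2 - 3*x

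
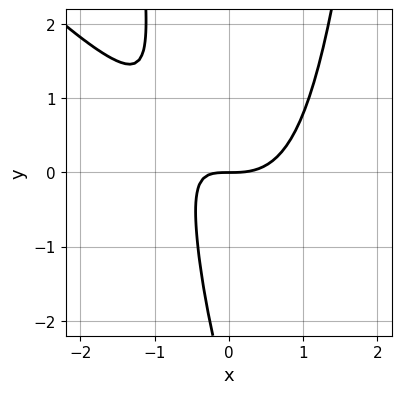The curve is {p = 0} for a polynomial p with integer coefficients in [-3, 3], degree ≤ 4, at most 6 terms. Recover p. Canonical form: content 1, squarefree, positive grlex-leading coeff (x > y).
3*x^3 + 3*x^2*y - 3*x*y - y^2 - 3*y

1. deg p = 3. No degree-2 curve has this shape.
2. Checking where it meets the axes: one x-axis crossing is at x = 0; one y-axis crossing is at y = 0.
3. The integer polynomial consistent with all of this is the stated p.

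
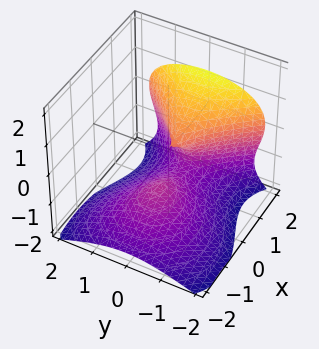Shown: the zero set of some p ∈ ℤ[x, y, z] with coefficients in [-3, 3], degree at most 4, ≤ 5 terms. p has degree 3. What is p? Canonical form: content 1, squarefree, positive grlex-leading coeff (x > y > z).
x^3 - x*z^2 - 2*z^3 - 3*y^2 - 2*z^2

First, the degree is 3 — a generic line meets the surface in up to 3 points.
Next, checking where it meets the axes: it meets the x-axis at x = 0 (among the integer gridlines); among the integer gridlines, it crosses the z-axis at z ∈ {-1, 0}.
Finally, these observations pin down the coefficients.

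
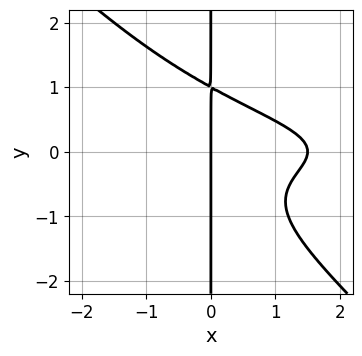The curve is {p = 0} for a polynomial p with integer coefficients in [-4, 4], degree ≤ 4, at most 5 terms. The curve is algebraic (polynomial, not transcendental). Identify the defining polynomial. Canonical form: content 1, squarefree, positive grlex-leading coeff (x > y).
1. The degree is 4 — no degree-3 curve has this shape.
2. Checking where it meets the axes: the visible y-axis segment lies entirely on the curve; it crosses the x-axis at the gridline x = 0.
3. Solving for integer coefficients yields p as stated.

3*x^2*y^2 + 3*x*y^3 + 2*x^2 - 3*x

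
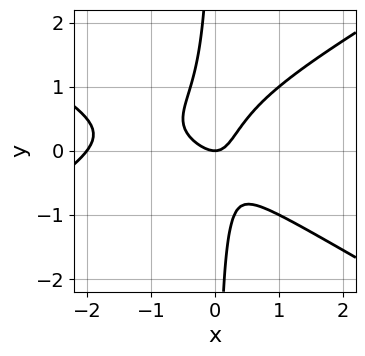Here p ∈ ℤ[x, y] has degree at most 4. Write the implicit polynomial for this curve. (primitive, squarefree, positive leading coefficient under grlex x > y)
1. deg p = 3. The shape is more complex than any degree-2 curve.
2. Observable constraints: the x-axis gridline crossings are at x ∈ {-2, 0}; one y-axis crossing is at y = 0.
3. Together with the visible shape, these determine p as stated.

x^3 - 3*x*y^2 + 2*x^2 + x*y - y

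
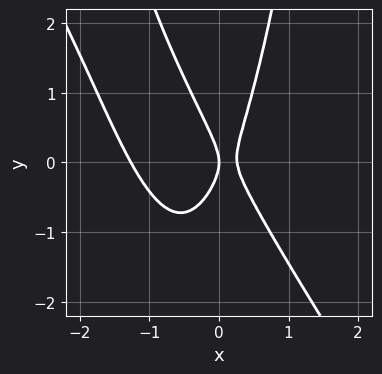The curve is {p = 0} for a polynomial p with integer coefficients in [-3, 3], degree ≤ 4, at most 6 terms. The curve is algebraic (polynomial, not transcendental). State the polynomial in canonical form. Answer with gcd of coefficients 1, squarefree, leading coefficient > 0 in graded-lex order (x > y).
Degree: a generic line meets the curve in up to 3 points, so deg p = 3.
Observable constraints: it crosses the x-axis at the gridline x = 0; it meets the y-axis at y = 0 (among the integer gridlines).
These observations pin down the coefficients.

3*x^3 + 2*x^2*y + 3*x^2 - y^2 - x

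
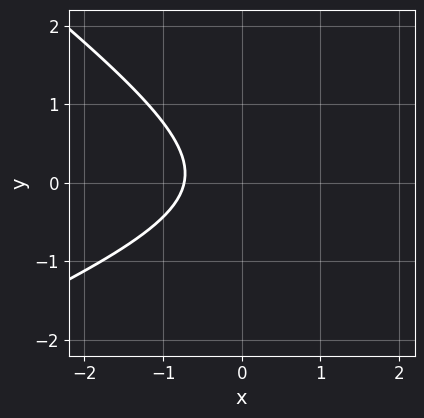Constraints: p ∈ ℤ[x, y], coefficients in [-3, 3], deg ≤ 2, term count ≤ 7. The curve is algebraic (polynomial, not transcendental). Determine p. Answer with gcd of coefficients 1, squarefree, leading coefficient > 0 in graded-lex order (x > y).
x^2 - x*y - 3*y^2 - 2*x - 2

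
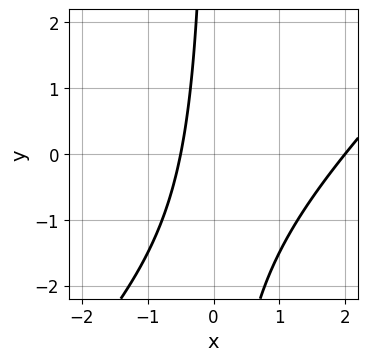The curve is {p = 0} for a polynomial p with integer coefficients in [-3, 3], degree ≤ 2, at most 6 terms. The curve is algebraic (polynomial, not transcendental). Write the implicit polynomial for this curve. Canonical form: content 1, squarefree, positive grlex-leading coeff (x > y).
2*x^2 - 2*x*y - 3*x - 2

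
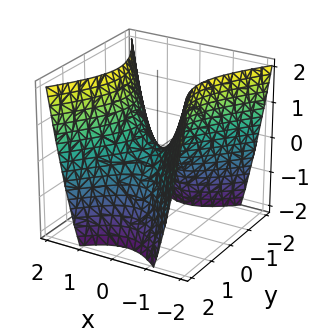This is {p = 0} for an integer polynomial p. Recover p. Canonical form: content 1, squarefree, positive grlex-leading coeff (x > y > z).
3*x^2 - 2*y^2 - 2*z

First, degree: a saddle surface; a quadric, so deg p = 2.
Then, symmetries: the x ↦ −x reflection is a symmetry, so x appears only in even powers; the y ↦ −y reflection is a symmetry, so y appears only in even powers.
Then, checking where it meets the axes: it meets the z-axis at z = 0 (among the integer gridlines); one y-axis crossing is at y = 0; one x-axis crossing is at x = 0.
Finally, matching integer coefficients to the picture gives p.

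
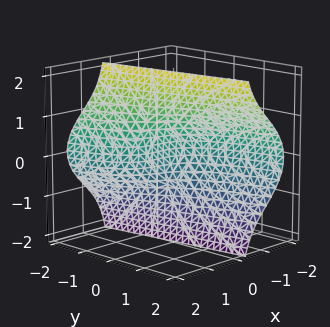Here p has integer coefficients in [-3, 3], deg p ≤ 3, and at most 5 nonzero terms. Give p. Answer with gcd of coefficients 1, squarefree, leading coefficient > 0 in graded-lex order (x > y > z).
1. deg p = 3. A generic line meets the surface in up to 3 points.
2. From the axis intercepts and sections: one x-axis crossing is at x = -1; the surface avoids every integer z-axis point in the box.
3. Together with the visible shape, these determine p as stated.

x^3 + 3*x*z^2 + 2*y + 1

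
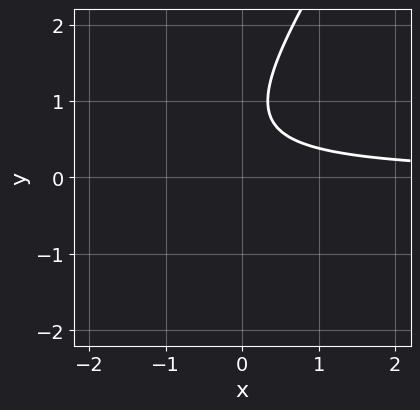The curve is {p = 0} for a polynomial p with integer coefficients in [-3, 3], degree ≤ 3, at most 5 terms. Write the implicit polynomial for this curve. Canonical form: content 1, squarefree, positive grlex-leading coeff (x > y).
The degree is 2 — the shape is more complex than any degree-1 curve.
Reading off the gridlines: it misses every integer gridline on the y-axis; no x-intercept at any integer in the box.
Fitting integer coefficients to these (and the overall shape) gives p.

3*x*y - 2*y^2 + 3*y - 2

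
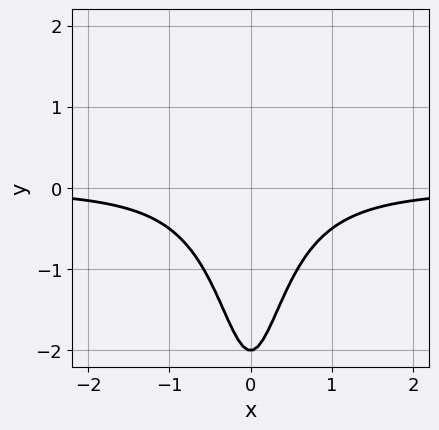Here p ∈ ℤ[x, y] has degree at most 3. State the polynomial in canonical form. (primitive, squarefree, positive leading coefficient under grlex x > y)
3*x^2*y + y + 2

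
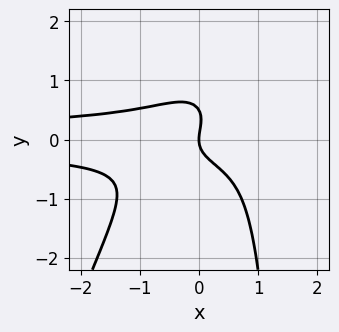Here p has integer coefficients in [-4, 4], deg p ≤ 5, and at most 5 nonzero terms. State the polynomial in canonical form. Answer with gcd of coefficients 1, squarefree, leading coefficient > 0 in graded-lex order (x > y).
First, degree: the shape is more complex than any degree-3 curve, so deg p = 4.
Then, observable constraints: it meets the x-axis at x = 0 (among the integer gridlines); it meets the y-axis at y = 0 (among the integer gridlines).
Finally, solving for integer coefficients yields p as stated.

3*x^2*y^2 - x*y^3 + 2*y^3 - y^2 + x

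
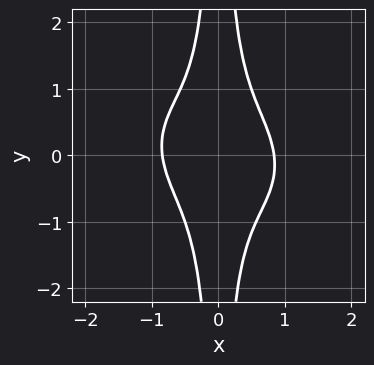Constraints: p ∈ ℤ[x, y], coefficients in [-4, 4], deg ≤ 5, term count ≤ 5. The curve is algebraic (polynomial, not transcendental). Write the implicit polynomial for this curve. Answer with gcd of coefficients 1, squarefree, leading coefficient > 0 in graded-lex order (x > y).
Degree: a generic line meets the curve in up to 4 points, so deg p = 4.
From the axis intercepts and sections: the curve avoids every integer y-axis point in the box.
Solving for integer coefficients yields p as stated.

2*x^4 + x^3*y + 3*x^2*y^2 - 1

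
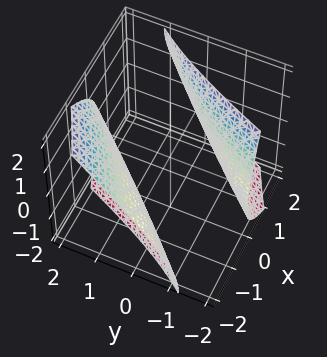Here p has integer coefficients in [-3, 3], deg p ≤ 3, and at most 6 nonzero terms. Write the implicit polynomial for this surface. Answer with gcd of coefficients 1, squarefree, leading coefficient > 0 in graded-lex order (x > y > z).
x^2 - 3*x*y + 2*x*z + y^2 - z^2 - 3

(a) I count 2 distinct pieces. They look like related sheets of one shape, so recover p as a whole.
(b) Degree: a generic line meets the surface in up to 2 points, so deg p = 2.
(c) From the axis intercepts and sections: the surface avoids every integer z-axis point in the box.
(d) Putting this together gives p.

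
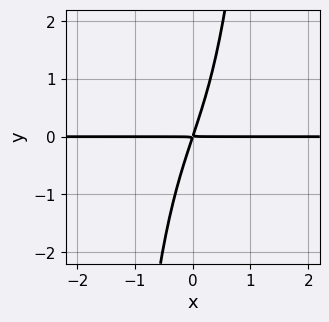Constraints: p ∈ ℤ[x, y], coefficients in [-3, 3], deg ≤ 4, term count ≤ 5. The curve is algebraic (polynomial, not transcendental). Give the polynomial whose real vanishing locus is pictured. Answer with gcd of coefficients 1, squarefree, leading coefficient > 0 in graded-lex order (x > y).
First, the degree is 4 — the shape is more complex than any degree-3 curve.
Next, observable constraints: the visible x-axis segment lies entirely on the curve.
Finally, the integer polynomial consistent with all of this is the stated p.

3*x^3*y + 3*x*y - y^2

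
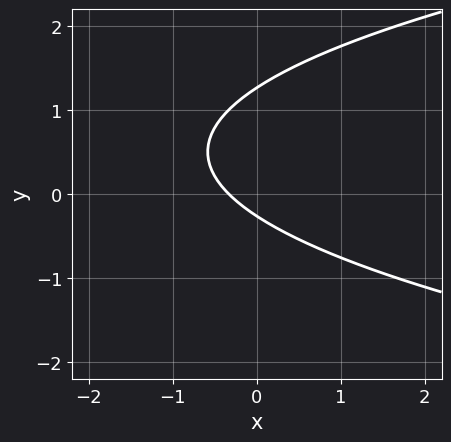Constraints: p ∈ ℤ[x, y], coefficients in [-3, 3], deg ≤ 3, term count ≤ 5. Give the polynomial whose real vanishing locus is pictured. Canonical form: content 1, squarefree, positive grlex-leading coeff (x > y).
deg p = 2. The shape is more complex than any degree-1 curve.
Putting this together gives p.

3*y^2 - 3*x - 3*y - 1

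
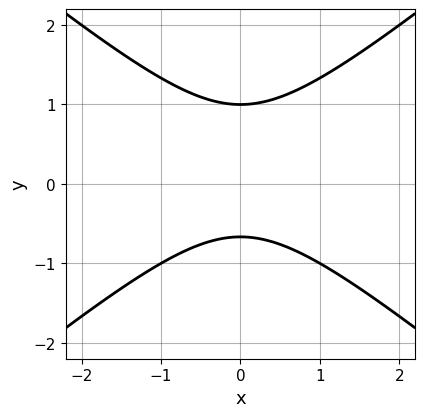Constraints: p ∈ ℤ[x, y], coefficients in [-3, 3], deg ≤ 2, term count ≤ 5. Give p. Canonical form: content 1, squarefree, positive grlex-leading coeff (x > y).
2*x^2 - 3*y^2 + y + 2

The degree is 2 — a generic line meets the curve in up to 2 points.
Symmetries: the x ↦ −x reflection is a symmetry, so x appears only in even powers.
From the axis intercepts and sections: no x-intercept at any integer in the box; it crosses the y-axis at the gridline y = 1.
Together with the visible shape, these determine p as stated.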